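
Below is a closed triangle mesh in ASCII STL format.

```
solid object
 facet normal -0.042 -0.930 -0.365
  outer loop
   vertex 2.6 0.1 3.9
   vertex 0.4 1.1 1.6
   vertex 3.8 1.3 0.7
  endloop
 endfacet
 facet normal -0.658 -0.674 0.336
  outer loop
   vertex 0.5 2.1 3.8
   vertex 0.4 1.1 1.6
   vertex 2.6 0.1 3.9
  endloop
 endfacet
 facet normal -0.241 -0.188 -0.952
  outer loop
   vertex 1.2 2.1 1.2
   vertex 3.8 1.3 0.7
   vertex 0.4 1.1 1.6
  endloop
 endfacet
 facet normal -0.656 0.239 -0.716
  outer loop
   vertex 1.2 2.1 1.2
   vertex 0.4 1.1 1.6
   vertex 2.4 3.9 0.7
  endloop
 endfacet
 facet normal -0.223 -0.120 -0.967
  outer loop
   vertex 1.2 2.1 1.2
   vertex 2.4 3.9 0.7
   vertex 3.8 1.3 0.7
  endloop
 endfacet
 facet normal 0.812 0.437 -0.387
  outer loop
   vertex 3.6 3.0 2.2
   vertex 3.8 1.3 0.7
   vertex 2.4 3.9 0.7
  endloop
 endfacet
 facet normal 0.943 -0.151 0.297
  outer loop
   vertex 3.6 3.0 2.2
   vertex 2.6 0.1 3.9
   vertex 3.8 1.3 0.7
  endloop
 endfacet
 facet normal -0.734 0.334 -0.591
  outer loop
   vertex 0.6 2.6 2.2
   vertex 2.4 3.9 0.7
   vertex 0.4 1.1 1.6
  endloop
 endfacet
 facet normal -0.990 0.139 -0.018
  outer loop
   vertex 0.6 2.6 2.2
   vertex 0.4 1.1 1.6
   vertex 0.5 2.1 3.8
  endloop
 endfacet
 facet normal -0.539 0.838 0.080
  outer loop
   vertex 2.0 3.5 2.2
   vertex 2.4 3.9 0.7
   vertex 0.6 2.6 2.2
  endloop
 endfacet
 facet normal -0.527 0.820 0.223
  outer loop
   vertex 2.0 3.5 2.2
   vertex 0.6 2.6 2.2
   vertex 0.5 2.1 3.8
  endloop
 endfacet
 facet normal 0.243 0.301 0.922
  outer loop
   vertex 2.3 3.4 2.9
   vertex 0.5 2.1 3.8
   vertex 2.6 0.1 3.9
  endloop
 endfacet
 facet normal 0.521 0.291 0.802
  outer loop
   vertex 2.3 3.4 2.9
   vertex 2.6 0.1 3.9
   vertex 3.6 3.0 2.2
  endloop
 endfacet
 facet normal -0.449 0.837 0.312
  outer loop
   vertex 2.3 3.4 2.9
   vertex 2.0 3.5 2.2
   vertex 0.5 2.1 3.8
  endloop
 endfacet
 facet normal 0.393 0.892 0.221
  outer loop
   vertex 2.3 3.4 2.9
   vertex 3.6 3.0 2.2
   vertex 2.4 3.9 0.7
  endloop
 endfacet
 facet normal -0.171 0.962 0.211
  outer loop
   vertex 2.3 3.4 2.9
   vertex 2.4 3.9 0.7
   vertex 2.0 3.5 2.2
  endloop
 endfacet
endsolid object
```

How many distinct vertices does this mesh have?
10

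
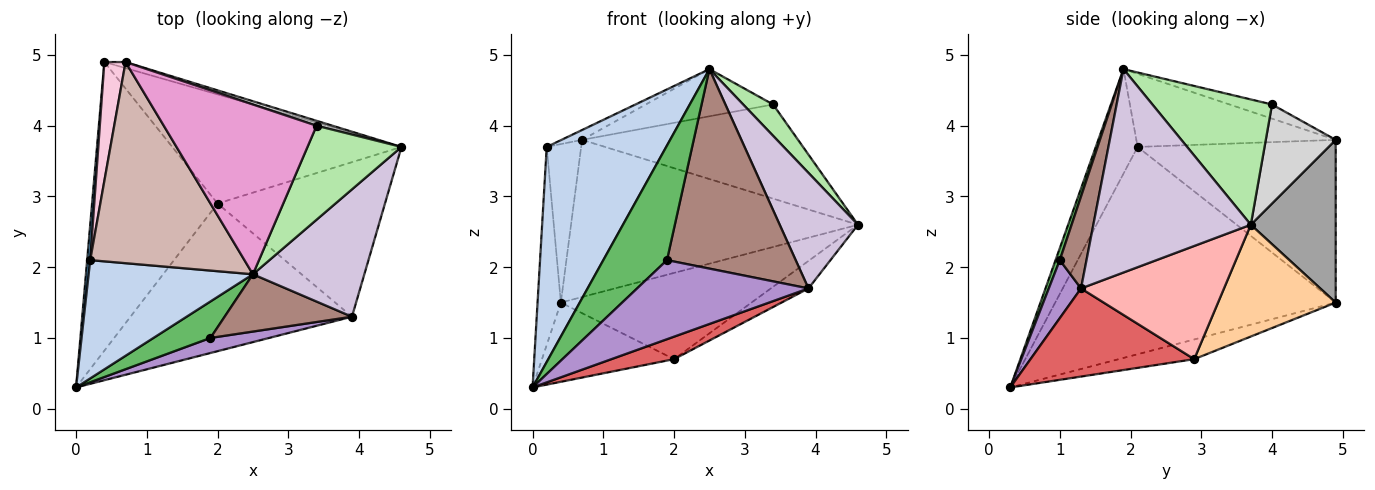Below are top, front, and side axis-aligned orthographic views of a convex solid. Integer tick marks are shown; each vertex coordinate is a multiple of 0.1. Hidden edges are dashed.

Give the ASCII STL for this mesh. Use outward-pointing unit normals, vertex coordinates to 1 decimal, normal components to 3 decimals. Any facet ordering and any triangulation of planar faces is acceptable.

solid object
 facet normal -0.996 0.083 0.015
  outer loop
   vertex 0.2 2.1 3.7
   vertex 0.4 4.9 1.5
   vertex 0.0 0.3 0.3
  endloop
 endfacet
 facet normal -0.293 -0.838 0.461
  outer loop
   vertex 0.2 2.1 3.7
   vertex 0.0 0.3 0.3
   vertex 2.5 1.9 4.8
  endloop
 endfacet
 facet normal -0.150 0.262 -0.953
  outer loop
   vertex 2.0 2.9 0.7
   vertex 0.0 0.3 0.3
   vertex 0.4 4.9 1.5
  endloop
 endfacet
 facet normal 0.357 0.579 -0.733
  outer loop
   vertex 2.0 2.9 0.7
   vertex 0.4 4.9 1.5
   vertex 4.6 3.7 2.6
  endloop
 endfacet
 facet normal 0.063 -0.951 0.303
  outer loop
   vertex 1.9 1.0 2.1
   vertex 2.5 1.9 4.8
   vertex 0.0 0.3 0.3
  endloop
 endfacet
 facet normal 0.784 -0.196 0.588
  outer loop
   vertex 3.4 4.0 4.3
   vertex 2.5 1.9 4.8
   vertex 4.6 3.7 2.6
  endloop
 endfacet
 facet normal 0.366 -0.140 -0.920
  outer loop
   vertex 3.9 1.3 1.7
   vertex 0.0 0.3 0.3
   vertex 2.0 2.9 0.7
  endloop
 endfacet
 facet normal 0.554 0.146 -0.820
  outer loop
   vertex 3.9 1.3 1.7
   vertex 2.0 2.9 0.7
   vertex 4.6 3.7 2.6
  endloop
 endfacet
 facet normal 0.182 -0.966 0.184
  outer loop
   vertex 3.9 1.3 1.7
   vertex 1.9 1.0 2.1
   vertex 0.0 0.3 0.3
  endloop
 endfacet
 facet normal 0.804 -0.400 0.440
  outer loop
   vertex 3.9 1.3 1.7
   vertex 4.6 3.7 2.6
   vertex 2.5 1.9 4.8
  endloop
 endfacet
 facet normal 0.196 -0.943 0.271
  outer loop
   vertex 3.9 1.3 1.7
   vertex 2.5 1.9 4.8
   vertex 1.9 1.0 2.1
  endloop
 endfacet
 facet normal -0.428 0.044 0.903
  outer loop
   vertex 0.7 4.9 3.8
   vertex 0.2 2.1 3.7
   vertex 2.5 1.9 4.8
  endloop
 endfacet
 facet normal -0.089 0.267 0.960
  outer loop
   vertex 0.7 4.9 3.8
   vertex 2.5 1.9 4.8
   vertex 3.4 4.0 4.3
  endloop
 endfacet
 facet normal -0.977 0.170 0.127
  outer loop
   vertex 0.7 4.9 3.8
   vertex 0.4 4.9 1.5
   vertex 0.2 2.1 3.7
  endloop
 endfacet
 facet normal 0.283 0.958 -0.037
  outer loop
   vertex 0.7 4.9 3.8
   vertex 4.6 3.7 2.6
   vertex 0.4 4.9 1.5
  endloop
 endfacet
 facet normal 0.308 0.950 0.049
  outer loop
   vertex 0.7 4.9 3.8
   vertex 3.4 4.0 4.3
   vertex 4.6 3.7 2.6
  endloop
 endfacet
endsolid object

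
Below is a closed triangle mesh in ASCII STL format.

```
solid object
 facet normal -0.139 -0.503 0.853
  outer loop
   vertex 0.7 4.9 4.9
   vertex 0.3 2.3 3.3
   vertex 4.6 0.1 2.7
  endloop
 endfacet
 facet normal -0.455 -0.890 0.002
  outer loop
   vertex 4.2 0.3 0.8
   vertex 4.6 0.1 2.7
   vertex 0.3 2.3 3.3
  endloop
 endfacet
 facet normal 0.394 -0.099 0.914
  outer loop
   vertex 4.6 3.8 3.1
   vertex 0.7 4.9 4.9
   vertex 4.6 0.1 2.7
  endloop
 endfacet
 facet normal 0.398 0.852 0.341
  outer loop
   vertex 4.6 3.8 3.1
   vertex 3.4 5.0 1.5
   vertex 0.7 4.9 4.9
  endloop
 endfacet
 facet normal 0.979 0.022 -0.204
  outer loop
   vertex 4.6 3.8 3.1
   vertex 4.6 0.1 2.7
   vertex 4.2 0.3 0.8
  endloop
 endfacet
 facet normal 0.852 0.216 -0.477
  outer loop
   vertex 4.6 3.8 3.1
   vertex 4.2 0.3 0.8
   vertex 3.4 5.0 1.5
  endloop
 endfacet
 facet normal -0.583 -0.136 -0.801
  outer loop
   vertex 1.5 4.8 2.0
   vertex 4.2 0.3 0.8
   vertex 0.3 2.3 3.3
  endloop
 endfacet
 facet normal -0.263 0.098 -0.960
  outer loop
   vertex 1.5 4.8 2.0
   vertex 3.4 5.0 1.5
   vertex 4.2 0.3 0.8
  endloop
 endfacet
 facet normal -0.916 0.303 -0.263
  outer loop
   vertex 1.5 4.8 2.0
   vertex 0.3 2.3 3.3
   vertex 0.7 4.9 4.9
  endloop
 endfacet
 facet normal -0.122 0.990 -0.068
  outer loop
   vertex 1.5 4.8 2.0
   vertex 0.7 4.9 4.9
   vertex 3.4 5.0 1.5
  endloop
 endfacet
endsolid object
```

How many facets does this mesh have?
10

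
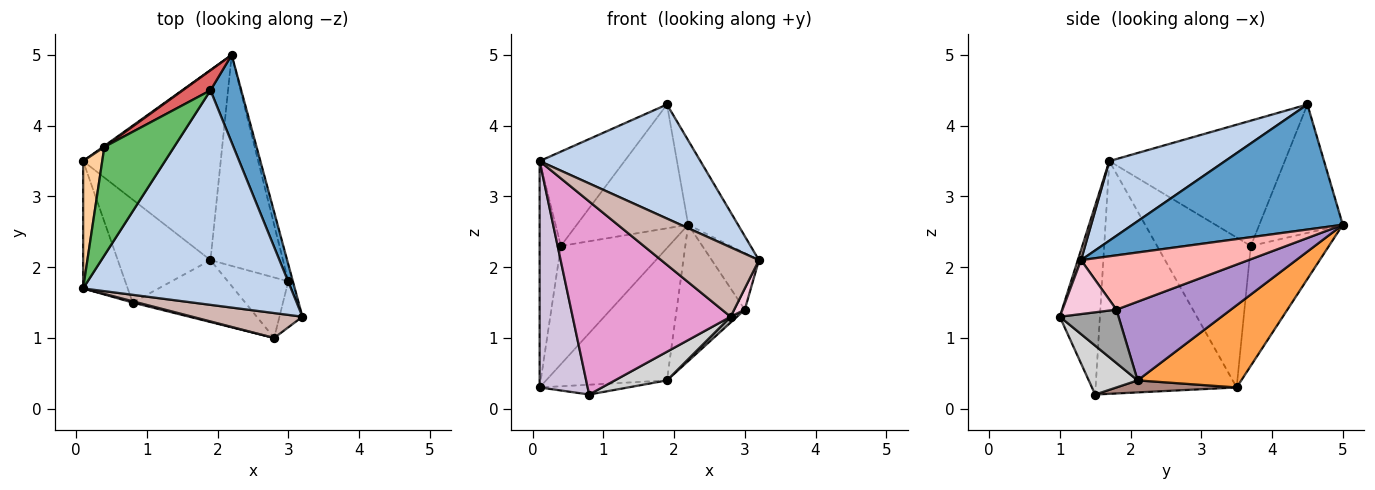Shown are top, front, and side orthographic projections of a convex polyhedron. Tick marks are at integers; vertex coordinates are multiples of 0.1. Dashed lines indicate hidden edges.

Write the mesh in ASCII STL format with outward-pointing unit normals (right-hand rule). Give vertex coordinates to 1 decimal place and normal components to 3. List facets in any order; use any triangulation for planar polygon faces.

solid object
 facet normal 0.946 0.224 0.233
  outer loop
   vertex 1.9 4.5 4.3
   vertex 3.2 1.3 2.1
   vertex 2.2 5.0 2.6
  endloop
 endfacet
 facet normal 0.320 -0.445 0.836
  outer loop
   vertex 0.1 1.7 3.5
   vertex 3.2 1.3 2.1
   vertex 1.9 4.5 4.3
  endloop
 endfacet
 facet normal 0.440 0.513 -0.737
  outer loop
   vertex 1.9 2.1 0.4
   vertex 0.1 3.5 0.3
   vertex 2.2 5.0 2.6
  endloop
 endfacet
 facet normal -0.968 0.219 0.123
  outer loop
   vertex 0.4 3.7 2.3
   vertex 0.1 3.5 0.3
   vertex 0.1 1.7 3.5
  endloop
 endfacet
 facet normal -0.805 0.389 0.448
  outer loop
   vertex 0.4 3.7 2.3
   vertex 0.1 1.7 3.5
   vertex 1.9 4.5 4.3
  endloop
 endfacet
 facet normal -0.586 0.810 0.007
  outer loop
   vertex 0.4 3.7 2.3
   vertex 2.2 5.0 2.6
   vertex 0.1 3.5 0.3
  endloop
 endfacet
 facet normal -0.595 0.794 0.128
  outer loop
   vertex 0.4 3.7 2.3
   vertex 1.9 4.5 4.3
   vertex 2.2 5.0 2.6
  endloop
 endfacet
 facet normal 0.959 0.270 -0.081
  outer loop
   vertex 3.0 1.8 1.4
   vertex 2.2 5.0 2.6
   vertex 3.2 1.3 2.1
  endloop
 endfacet
 facet normal 0.674 0.401 -0.621
  outer loop
   vertex 3.0 1.8 1.4
   vertex 1.9 2.1 0.4
   vertex 2.2 5.0 2.6
  endloop
 endfacet
 facet normal -0.931 -0.317 -0.178
  outer loop
   vertex 0.8 1.5 0.2
   vertex 0.1 1.7 3.5
   vertex 0.1 3.5 0.3
  endloop
 endfacet
 facet normal 0.128 0.094 -0.987
  outer loop
   vertex 0.8 1.5 0.2
   vertex 0.1 3.5 0.3
   vertex 1.9 2.1 0.4
  endloop
 endfacet
 facet normal 0.031 -0.941 0.337
  outer loop
   vertex 2.8 1.0 1.3
   vertex 3.2 1.3 2.1
   vertex 0.1 1.7 3.5
  endloop
 endfacet
 facet normal -0.246 -0.969 0.007
  outer loop
   vertex 2.8 1.0 1.3
   vertex 0.1 1.7 3.5
   vertex 0.8 1.5 0.2
  endloop
 endfacet
 facet normal 0.905 -0.178 -0.386
  outer loop
   vertex 2.8 1.0 1.3
   vertex 3.0 1.8 1.4
   vertex 3.2 1.3 2.1
  endloop
 endfacet
 facet normal 0.660 -0.072 -0.748
  outer loop
   vertex 2.8 1.0 1.3
   vertex 1.9 2.1 0.4
   vertex 3.0 1.8 1.4
  endloop
 endfacet
 facet normal 0.367 -0.391 -0.844
  outer loop
   vertex 2.8 1.0 1.3
   vertex 0.8 1.5 0.2
   vertex 1.9 2.1 0.4
  endloop
 endfacet
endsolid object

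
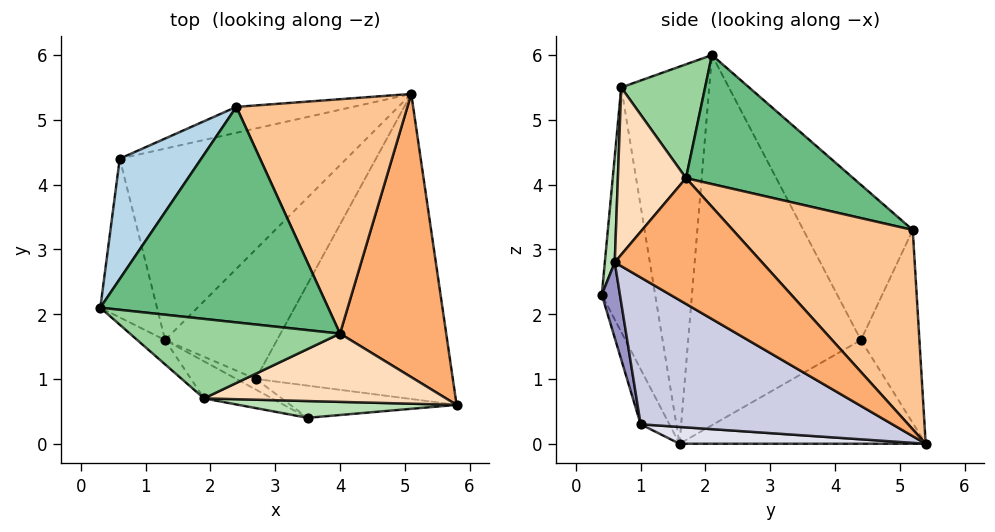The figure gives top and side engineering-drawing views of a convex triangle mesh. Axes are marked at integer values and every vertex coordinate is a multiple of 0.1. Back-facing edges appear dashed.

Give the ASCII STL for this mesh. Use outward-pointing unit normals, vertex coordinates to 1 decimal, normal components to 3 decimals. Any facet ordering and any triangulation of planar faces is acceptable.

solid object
 facet normal -0.976 -0.159 -0.149
  outer loop
   vertex 0.6 4.4 1.6
   vertex 1.3 1.6 0.0
   vertex 0.3 2.1 6.0
  endloop
 endfacet
 facet normal -0.384 0.384 -0.840
  outer loop
   vertex 0.6 4.4 1.6
   vertex 5.1 5.4 0.0
   vertex 1.3 1.6 0.0
  endloop
 endfacet
 facet normal -0.625 0.709 0.328
  outer loop
   vertex 2.4 5.2 3.3
   vertex 0.6 4.4 1.6
   vertex 0.3 2.1 6.0
  endloop
 endfacet
 facet normal -0.269 0.949 -0.162
  outer loop
   vertex 2.4 5.2 3.3
   vertex 5.1 5.4 0.0
   vertex 0.6 4.4 1.6
  endloop
 endfacet
 facet normal -0.666 -0.744 -0.049
  outer loop
   vertex 1.9 0.7 5.5
   vertex 0.3 2.1 6.0
   vertex 1.3 1.6 0.0
  endloop
 endfacet
 facet normal 0.687 0.438 0.580
  outer loop
   vertex 4.0 1.7 4.1
   vertex 5.8 0.6 2.8
   vertex 5.1 5.4 0.0
  endloop
 endfacet
 facet normal 0.680 0.444 0.583
  outer loop
   vertex 4.0 1.7 4.1
   vertex 5.1 5.4 0.0
   vertex 2.4 5.2 3.3
  endloop
 endfacet
 facet normal 0.568 -0.042 0.822
  outer loop
   vertex 4.0 1.7 4.1
   vertex 1.9 0.7 5.5
   vertex 5.8 0.6 2.8
  endloop
 endfacet
 facet normal 0.454 0.390 0.801
  outer loop
   vertex 4.0 1.7 4.1
   vertex 2.4 5.2 3.3
   vertex 0.3 2.1 6.0
  endloop
 endfacet
 facet normal 0.464 0.225 0.857
  outer loop
   vertex 4.0 1.7 4.1
   vertex 0.3 2.1 6.0
   vertex 1.9 0.7 5.5
  endloop
 endfacet
 facet normal 0.059 -0.991 0.123
  outer loop
   vertex 3.5 0.4 2.3
   vertex 5.8 0.6 2.8
   vertex 1.9 0.7 5.5
  endloop
 endfacet
 facet normal -0.387 -0.916 -0.108
  outer loop
   vertex 3.5 0.4 2.3
   vertex 1.9 0.7 5.5
   vertex 1.3 1.6 0.0
  endloop
 endfacet
 facet normal 0.155 -0.928 -0.340
  outer loop
   vertex 2.7 1.0 0.3
   vertex 5.8 0.6 2.8
   vertex 3.5 0.4 2.3
  endloop
 endfacet
 facet normal -0.367 -0.921 -0.130
  outer loop
   vertex 2.7 1.0 0.3
   vertex 3.5 0.4 2.3
   vertex 1.3 1.6 0.0
  endloop
 endfacet
 facet normal 0.558 -0.356 -0.749
  outer loop
   vertex 2.7 1.0 0.3
   vertex 5.1 5.4 0.0
   vertex 5.8 0.6 2.8
  endloop
 endfacet
 facet normal 0.147 -0.147 -0.978
  outer loop
   vertex 2.7 1.0 0.3
   vertex 1.3 1.6 0.0
   vertex 5.1 5.4 0.0
  endloop
 endfacet
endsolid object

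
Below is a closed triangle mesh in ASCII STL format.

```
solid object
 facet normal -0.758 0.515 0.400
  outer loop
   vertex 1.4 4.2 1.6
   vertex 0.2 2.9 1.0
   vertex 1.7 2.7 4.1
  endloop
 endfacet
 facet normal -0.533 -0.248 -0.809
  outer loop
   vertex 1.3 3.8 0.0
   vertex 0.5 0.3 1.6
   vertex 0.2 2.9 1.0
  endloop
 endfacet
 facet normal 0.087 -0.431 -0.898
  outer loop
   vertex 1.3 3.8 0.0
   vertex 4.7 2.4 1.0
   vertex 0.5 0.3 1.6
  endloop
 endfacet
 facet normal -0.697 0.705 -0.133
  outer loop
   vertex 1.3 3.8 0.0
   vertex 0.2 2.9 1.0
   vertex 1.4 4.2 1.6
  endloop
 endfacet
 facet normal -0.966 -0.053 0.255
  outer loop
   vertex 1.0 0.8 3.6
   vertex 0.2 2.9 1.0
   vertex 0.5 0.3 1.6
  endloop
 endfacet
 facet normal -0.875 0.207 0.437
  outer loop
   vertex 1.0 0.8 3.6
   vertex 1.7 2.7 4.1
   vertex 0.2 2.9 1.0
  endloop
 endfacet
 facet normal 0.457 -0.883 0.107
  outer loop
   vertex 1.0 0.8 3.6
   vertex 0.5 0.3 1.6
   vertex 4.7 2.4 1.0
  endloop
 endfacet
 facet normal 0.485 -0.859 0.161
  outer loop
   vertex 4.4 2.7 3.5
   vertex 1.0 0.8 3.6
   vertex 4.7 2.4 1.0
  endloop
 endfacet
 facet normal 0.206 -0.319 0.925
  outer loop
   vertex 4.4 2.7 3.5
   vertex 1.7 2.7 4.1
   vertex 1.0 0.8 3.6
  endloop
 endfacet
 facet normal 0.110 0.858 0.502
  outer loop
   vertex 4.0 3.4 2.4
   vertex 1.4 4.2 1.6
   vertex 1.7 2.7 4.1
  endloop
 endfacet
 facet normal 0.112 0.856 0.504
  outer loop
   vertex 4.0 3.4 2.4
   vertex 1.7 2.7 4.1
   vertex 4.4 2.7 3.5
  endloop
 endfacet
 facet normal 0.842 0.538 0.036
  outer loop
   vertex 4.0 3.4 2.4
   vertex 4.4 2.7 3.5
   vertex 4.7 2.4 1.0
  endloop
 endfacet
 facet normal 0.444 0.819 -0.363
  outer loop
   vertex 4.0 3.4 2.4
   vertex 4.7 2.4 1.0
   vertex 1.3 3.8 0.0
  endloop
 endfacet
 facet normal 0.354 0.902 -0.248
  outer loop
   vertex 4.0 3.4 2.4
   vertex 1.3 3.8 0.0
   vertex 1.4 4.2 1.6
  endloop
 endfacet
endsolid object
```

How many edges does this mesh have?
21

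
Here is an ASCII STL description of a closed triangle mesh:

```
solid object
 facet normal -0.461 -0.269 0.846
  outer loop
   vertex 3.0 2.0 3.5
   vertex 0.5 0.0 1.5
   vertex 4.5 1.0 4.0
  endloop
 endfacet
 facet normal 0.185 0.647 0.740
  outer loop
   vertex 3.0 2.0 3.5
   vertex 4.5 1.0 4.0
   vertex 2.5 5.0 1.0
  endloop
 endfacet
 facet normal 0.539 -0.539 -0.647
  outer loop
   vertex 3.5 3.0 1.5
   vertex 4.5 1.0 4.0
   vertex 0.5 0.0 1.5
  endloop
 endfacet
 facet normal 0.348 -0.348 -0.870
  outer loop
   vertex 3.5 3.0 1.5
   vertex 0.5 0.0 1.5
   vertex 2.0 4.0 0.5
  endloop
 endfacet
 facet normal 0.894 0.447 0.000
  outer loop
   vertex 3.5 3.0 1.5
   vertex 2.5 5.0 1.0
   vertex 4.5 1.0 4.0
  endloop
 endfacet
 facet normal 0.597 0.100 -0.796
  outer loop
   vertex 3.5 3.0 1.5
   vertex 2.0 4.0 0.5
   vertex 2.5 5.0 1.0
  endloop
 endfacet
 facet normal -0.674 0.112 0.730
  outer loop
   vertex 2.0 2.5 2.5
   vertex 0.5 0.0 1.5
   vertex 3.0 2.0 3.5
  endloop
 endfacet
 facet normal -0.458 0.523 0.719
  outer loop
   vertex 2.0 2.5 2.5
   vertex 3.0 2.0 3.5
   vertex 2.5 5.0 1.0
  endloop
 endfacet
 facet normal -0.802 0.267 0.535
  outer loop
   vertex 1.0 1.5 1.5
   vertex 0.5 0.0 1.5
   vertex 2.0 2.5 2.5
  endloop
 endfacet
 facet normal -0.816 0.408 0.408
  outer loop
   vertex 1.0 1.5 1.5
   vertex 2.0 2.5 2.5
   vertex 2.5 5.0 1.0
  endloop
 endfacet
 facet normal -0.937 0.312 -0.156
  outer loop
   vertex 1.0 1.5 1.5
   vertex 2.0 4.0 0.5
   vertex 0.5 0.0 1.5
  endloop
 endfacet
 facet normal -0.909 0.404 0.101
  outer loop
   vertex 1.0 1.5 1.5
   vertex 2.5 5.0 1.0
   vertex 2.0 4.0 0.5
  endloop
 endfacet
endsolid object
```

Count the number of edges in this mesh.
18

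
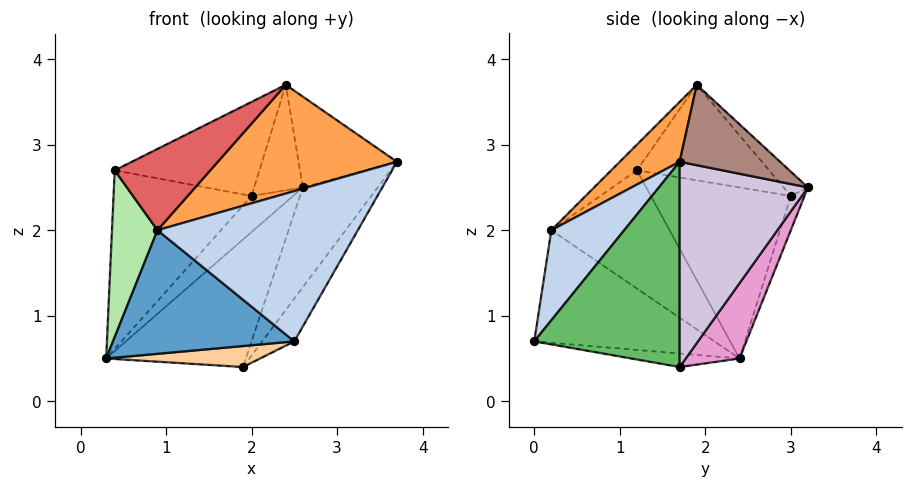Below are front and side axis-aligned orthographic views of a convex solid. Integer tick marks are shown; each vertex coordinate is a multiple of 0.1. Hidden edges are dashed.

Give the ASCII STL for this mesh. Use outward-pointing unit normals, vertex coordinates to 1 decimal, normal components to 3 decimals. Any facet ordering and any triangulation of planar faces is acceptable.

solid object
 facet normal -0.562 -0.565 -0.604
  outer loop
   vertex 0.9 0.2 2.0
   vertex 0.3 2.4 0.5
   vertex 2.5 0.0 0.7
  endloop
 endfacet
 facet normal 0.298 -0.818 0.492
  outer loop
   vertex 0.9 0.2 2.0
   vertex 2.5 0.0 0.7
   vertex 3.7 1.7 2.8
  endloop
 endfacet
 facet normal 0.264 -0.788 0.556
  outer loop
   vertex 0.9 0.2 2.0
   vertex 3.7 1.7 2.8
   vertex 2.4 1.9 3.7
  endloop
 endfacet
 facet normal -0.159 -0.226 -0.961
  outer loop
   vertex 1.9 1.7 0.4
   vertex 2.5 0.0 0.7
   vertex 0.3 2.4 0.5
  endloop
 endfacet
 facet normal 0.788 0.174 -0.591
  outer loop
   vertex 1.9 1.7 0.4
   vertex 3.7 1.7 2.8
   vertex 2.5 0.0 0.7
  endloop
 endfacet
 facet normal -0.922 -0.355 -0.152
  outer loop
   vertex 0.4 1.2 2.7
   vertex 0.3 2.4 0.5
   vertex 0.9 0.2 2.0
  endloop
 endfacet
 facet normal -0.166 -0.620 0.767
  outer loop
   vertex 0.4 1.2 2.7
   vertex 0.9 0.2 2.0
   vertex 2.4 1.9 3.7
  endloop
 endfacet
 facet normal -0.658 0.648 0.384
  outer loop
   vertex 0.4 1.2 2.7
   vertex 2.0 3.0 2.4
   vertex 0.3 2.4 0.5
  endloop
 endfacet
 facet normal -0.518 0.567 0.640
  outer loop
   vertex 0.4 1.2 2.7
   vertex 2.4 1.9 3.7
   vertex 2.0 3.0 2.4
  endloop
 endfacet
 facet normal 0.725 0.423 -0.544
  outer loop
   vertex 2.6 3.2 2.5
   vertex 3.7 1.7 2.8
   vertex 1.9 1.7 0.4
  endloop
 endfacet
 facet normal 0.537 0.526 0.659
  outer loop
   vertex 2.6 3.2 2.5
   vertex 2.4 1.9 3.7
   vertex 3.7 1.7 2.8
  endloop
 endfacet
 facet normal -0.333 0.667 0.667
  outer loop
   vertex 2.6 3.2 2.5
   vertex 2.0 3.0 2.4
   vertex 2.4 1.9 3.7
  endloop
 endfacet
 facet normal 0.282 0.734 -0.618
  outer loop
   vertex 2.6 3.2 2.5
   vertex 1.9 1.7 0.4
   vertex 0.3 2.4 0.5
  endloop
 endfacet
 facet normal -0.313 0.949 -0.020
  outer loop
   vertex 2.6 3.2 2.5
   vertex 0.3 2.4 0.5
   vertex 2.0 3.0 2.4
  endloop
 endfacet
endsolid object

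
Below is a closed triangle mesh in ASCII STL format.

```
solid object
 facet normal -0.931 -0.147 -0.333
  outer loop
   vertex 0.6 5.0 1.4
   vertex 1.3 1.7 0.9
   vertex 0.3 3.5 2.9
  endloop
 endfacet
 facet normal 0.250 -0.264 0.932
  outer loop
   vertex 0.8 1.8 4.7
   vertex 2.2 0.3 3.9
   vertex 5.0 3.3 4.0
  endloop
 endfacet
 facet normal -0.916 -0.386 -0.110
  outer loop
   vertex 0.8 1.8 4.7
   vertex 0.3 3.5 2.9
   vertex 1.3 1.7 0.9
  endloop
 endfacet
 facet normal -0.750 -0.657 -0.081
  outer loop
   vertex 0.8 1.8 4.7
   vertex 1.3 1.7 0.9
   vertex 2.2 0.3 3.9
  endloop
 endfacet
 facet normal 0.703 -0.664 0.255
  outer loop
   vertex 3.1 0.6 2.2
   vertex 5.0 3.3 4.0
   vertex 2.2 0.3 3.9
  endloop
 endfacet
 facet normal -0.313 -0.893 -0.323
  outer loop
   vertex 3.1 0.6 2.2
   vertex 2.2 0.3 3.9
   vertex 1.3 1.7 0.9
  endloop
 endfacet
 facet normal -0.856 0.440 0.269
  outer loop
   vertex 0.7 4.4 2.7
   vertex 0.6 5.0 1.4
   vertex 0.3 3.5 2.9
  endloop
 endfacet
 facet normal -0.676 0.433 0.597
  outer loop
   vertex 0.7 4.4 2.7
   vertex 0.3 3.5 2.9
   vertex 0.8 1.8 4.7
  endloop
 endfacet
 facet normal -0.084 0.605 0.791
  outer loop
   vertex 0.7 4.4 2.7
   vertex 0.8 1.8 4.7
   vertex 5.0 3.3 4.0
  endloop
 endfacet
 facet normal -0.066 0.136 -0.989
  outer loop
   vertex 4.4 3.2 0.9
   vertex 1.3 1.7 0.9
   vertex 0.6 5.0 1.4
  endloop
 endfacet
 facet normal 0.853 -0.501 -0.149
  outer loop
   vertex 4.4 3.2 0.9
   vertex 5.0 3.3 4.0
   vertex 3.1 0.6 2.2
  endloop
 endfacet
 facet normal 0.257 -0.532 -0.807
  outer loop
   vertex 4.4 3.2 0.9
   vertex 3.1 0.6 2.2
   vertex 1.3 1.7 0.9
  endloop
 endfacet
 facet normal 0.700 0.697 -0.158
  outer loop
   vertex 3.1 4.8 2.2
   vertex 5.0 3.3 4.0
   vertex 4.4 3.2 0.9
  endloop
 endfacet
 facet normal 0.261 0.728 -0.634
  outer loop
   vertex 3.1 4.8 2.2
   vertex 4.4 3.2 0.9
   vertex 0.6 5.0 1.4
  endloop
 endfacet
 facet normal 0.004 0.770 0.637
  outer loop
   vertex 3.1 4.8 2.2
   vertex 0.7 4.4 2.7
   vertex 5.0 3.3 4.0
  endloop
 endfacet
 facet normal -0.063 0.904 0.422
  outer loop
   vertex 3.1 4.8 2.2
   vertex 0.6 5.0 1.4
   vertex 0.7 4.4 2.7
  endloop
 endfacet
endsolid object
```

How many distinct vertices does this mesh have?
10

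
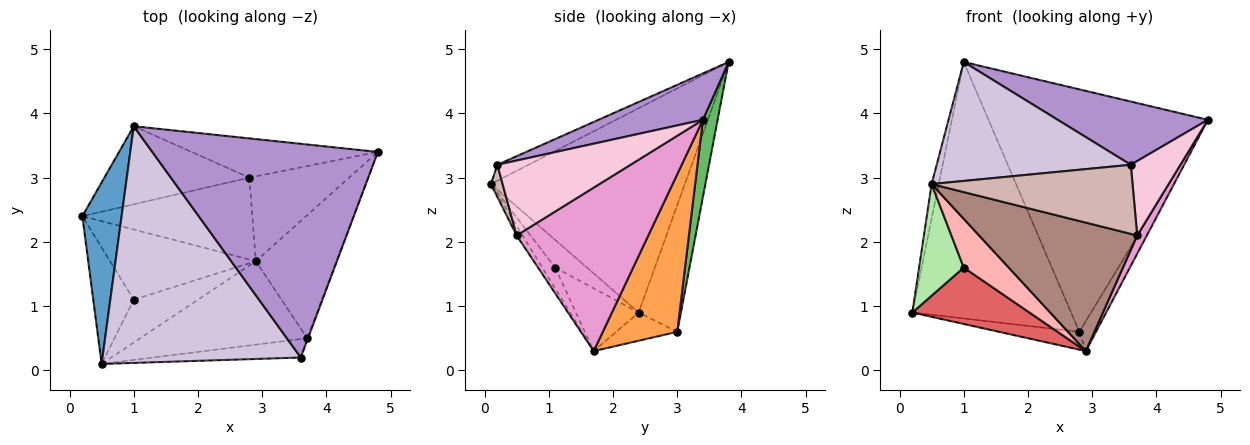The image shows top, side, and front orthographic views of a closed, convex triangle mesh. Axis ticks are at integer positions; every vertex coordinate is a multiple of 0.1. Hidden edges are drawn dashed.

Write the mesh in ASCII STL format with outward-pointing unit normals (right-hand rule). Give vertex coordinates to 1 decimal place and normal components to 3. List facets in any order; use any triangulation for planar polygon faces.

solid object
 facet normal -0.981 0.036 0.188
  outer loop
   vertex 1.0 3.8 4.8
   vertex 0.2 2.4 0.9
   vertex 0.5 0.1 2.9
  endloop
 endfacet
 facet normal -0.160 0.210 -0.964
  outer loop
   vertex 2.8 3.0 0.6
   vertex 2.9 1.7 0.3
   vertex 0.2 2.4 0.9
  endloop
 endfacet
 facet normal 0.830 0.185 -0.526
  outer loop
   vertex 2.8 3.0 0.6
   vertex 4.8 3.4 3.9
   vertex 2.9 1.7 0.3
  endloop
 endfacet
 facet normal -0.247 0.927 -0.282
  outer loop
   vertex 2.8 3.0 0.6
   vertex 0.2 2.4 0.9
   vertex 1.0 3.8 4.8
  endloop
 endfacet
 facet normal 0.066 0.985 -0.159
  outer loop
   vertex 2.8 3.0 0.6
   vertex 1.0 3.8 4.8
   vertex 4.8 3.4 3.9
  endloop
 endfacet
 facet normal -0.442 -0.621 -0.648
  outer loop
   vertex 1.0 1.1 1.6
   vertex 0.5 0.1 2.9
   vertex 0.2 2.4 0.9
  endloop
 endfacet
 facet normal -0.318 -0.594 -0.739
  outer loop
   vertex 1.0 1.1 1.6
   vertex 0.2 2.4 0.9
   vertex 2.9 1.7 0.3
  endloop
 endfacet
 facet normal -0.210 -0.734 -0.646
  outer loop
   vertex 1.0 1.1 1.6
   vertex 2.9 1.7 0.3
   vertex 0.5 0.1 2.9
  endloop
 endfacet
 facet normal 0.194 -0.278 0.941
  outer loop
   vertex 3.6 0.2 3.2
   vertex 4.8 3.4 3.9
   vertex 1.0 3.8 4.8
  endloop
 endfacet
 facet normal -0.072 -0.448 0.891
  outer loop
   vertex 3.6 0.2 3.2
   vertex 1.0 3.8 4.8
   vertex 0.5 0.1 2.9
  endloop
 endfacet
 facet normal -0.031 -0.838 -0.545
  outer loop
   vertex 3.7 0.5 2.1
   vertex 0.5 0.1 2.9
   vertex 2.9 1.7 0.3
  endloop
 endfacet
 facet normal 0.056 -0.965 -0.258
  outer loop
   vertex 3.7 0.5 2.1
   vertex 3.6 0.2 3.2
   vertex 0.5 0.1 2.9
  endloop
 endfacet
 facet normal 0.895 -0.065 -0.441
  outer loop
   vertex 3.7 0.5 2.1
   vertex 2.9 1.7 0.3
   vertex 4.8 3.4 3.9
  endloop
 endfacet
 facet normal 0.937 -0.349 -0.010
  outer loop
   vertex 3.7 0.5 2.1
   vertex 4.8 3.4 3.9
   vertex 3.6 0.2 3.2
  endloop
 endfacet
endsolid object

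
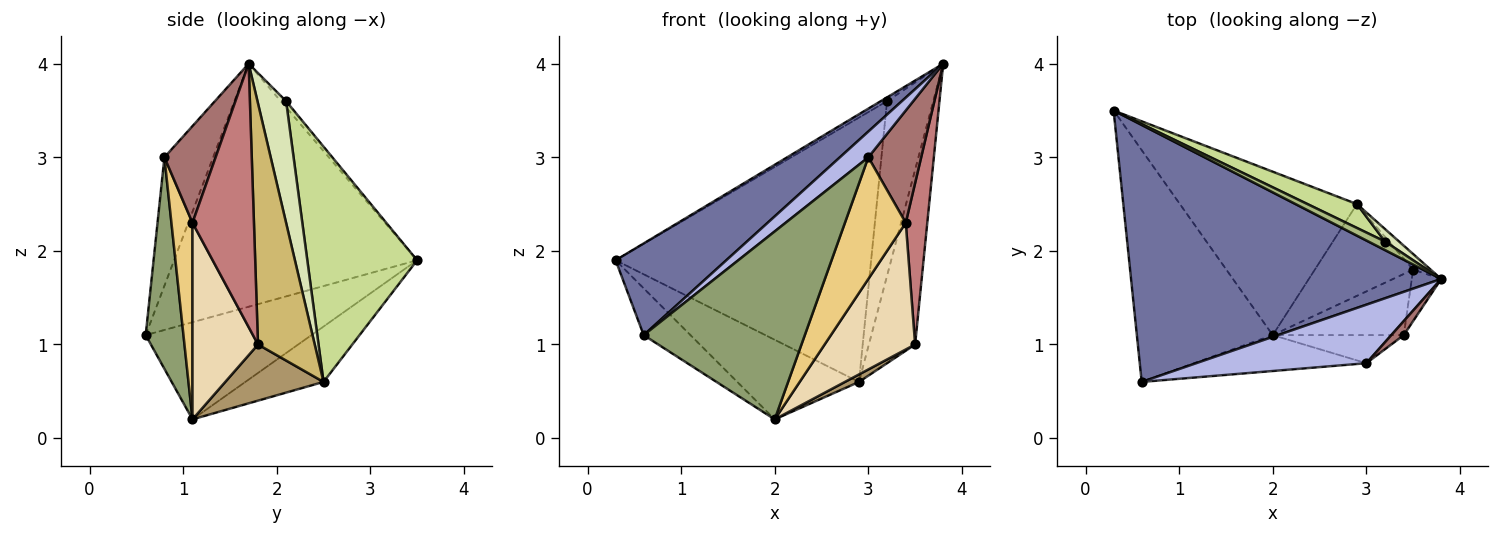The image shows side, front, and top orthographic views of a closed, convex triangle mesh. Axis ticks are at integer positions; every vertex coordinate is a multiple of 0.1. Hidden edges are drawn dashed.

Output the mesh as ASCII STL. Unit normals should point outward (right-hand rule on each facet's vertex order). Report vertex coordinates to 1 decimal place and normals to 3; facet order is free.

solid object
 facet normal -0.594 -0.270 0.758
  outer loop
   vertex 0.6 0.6 1.1
   vertex 3.8 1.7 4.0
   vertex 0.3 3.5 1.9
  endloop
 endfacet
 facet normal -0.574 0.162 -0.803
  outer loop
   vertex 2.0 1.1 0.2
   vertex 0.6 0.6 1.1
   vertex 0.3 3.5 1.9
  endloop
 endfacet
 facet normal -0.271 0.421 -0.866
  outer loop
   vertex 2.9 2.5 0.6
   vertex 2.0 1.1 0.2
   vertex 0.3 3.5 1.9
  endloop
 endfacet
 facet normal -0.569 -0.331 0.753
  outer loop
   vertex 3.0 0.8 3.0
   vertex 3.8 1.7 4.0
   vertex 0.6 0.6 1.1
  endloop
 endfacet
 facet normal 0.224 -0.957 -0.183
  outer loop
   vertex 3.0 0.8 3.0
   vertex 0.6 0.6 1.1
   vertex 2.0 1.1 0.2
  endloop
 endfacet
 facet normal -0.325 0.379 0.866
  outer loop
   vertex 3.2 2.1 3.6
   vertex 0.3 3.5 1.9
   vertex 3.8 1.7 4.0
  endloop
 endfacet
 facet normal 0.394 0.916 0.083
  outer loop
   vertex 3.2 2.1 3.6
   vertex 2.9 2.5 0.6
   vertex 0.3 3.5 1.9
  endloop
 endfacet
 facet normal 0.525 0.849 0.061
  outer loop
   vertex 3.2 2.1 3.6
   vertex 3.8 1.7 4.0
   vertex 2.9 2.5 0.6
  endloop
 endfacet
 facet normal 0.495 -0.071 -0.866
  outer loop
   vertex 3.5 1.8 1.0
   vertex 2.0 1.1 0.2
   vertex 2.9 2.5 0.6
  endloop
 endfacet
 facet normal 0.774 0.631 -0.056
  outer loop
   vertex 3.5 1.8 1.0
   vertex 2.9 2.5 0.6
   vertex 3.8 1.7 4.0
  endloop
 endfacet
 facet normal 0.320 -0.923 -0.213
  outer loop
   vertex 3.4 1.1 2.3
   vertex 3.0 0.8 3.0
   vertex 2.0 1.1 0.2
  endloop
 endfacet
 facet normal 0.546 -0.754 -0.364
  outer loop
   vertex 3.4 1.1 2.3
   vertex 2.0 1.1 0.2
   vertex 3.5 1.8 1.0
  endloop
 endfacet
 facet normal 0.693 -0.715 0.089
  outer loop
   vertex 3.4 1.1 2.3
   vertex 3.8 1.7 4.0
   vertex 3.0 0.8 3.0
  endloop
 endfacet
 facet normal 0.939 -0.329 -0.105
  outer loop
   vertex 3.4 1.1 2.3
   vertex 3.5 1.8 1.0
   vertex 3.8 1.7 4.0
  endloop
 endfacet
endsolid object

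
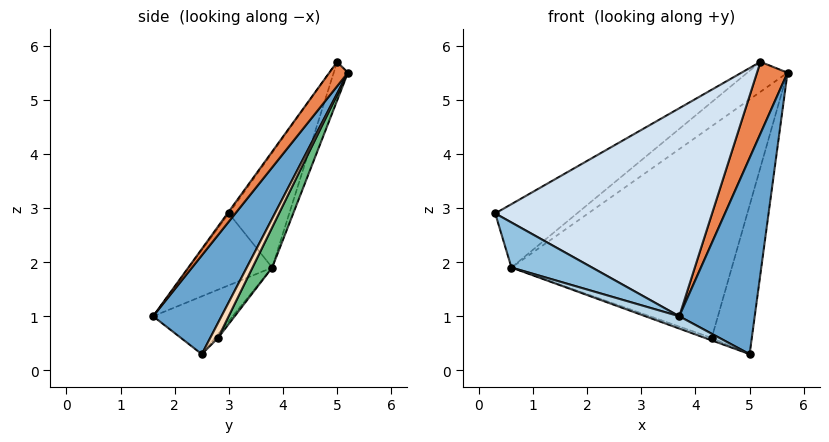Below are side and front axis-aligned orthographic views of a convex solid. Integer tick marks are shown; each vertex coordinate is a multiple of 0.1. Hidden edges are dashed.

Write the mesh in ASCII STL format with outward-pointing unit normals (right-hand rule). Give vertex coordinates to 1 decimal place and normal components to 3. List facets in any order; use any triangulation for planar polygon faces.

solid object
 facet normal 0.644 -0.711 0.282
  outer loop
   vertex 5.0 2.5 0.3
   vertex 5.7 5.2 5.5
   vertex 3.7 1.6 1.0
  endloop
 endfacet
 facet normal -0.568 -0.551 -0.611
  outer loop
   vertex 0.6 3.8 1.9
   vertex 3.7 1.6 1.0
   vertex 0.3 3.0 2.9
  endloop
 endfacet
 facet normal -0.379 -0.161 -0.911
  outer loop
   vertex 0.6 3.8 1.9
   vertex 5.0 2.5 0.3
   vertex 3.7 1.6 1.0
  endloop
 endfacet
 facet normal -0.005 -0.809 0.587
  outer loop
   vertex 5.2 5.0 5.7
   vertex 0.3 3.0 2.9
   vertex 3.7 1.6 1.0
  endloop
 endfacet
 facet normal 0.476 -0.778 0.411
  outer loop
   vertex 5.2 5.0 5.7
   vertex 3.7 1.6 1.0
   vertex 5.7 5.2 5.5
  endloop
 endfacet
 facet normal -0.539 0.729 0.422
  outer loop
   vertex 5.2 5.0 5.7
   vertex 0.6 3.8 1.9
   vertex 0.3 3.0 2.9
  endloop
 endfacet
 facet normal -0.332 0.937 0.106
  outer loop
   vertex 5.2 5.0 5.7
   vertex 5.7 5.2 5.5
   vertex 0.6 3.8 1.9
  endloop
 endfacet
 facet normal 0.169 0.865 -0.472
  outer loop
   vertex 4.3 2.8 0.6
   vertex 5.7 5.2 5.5
   vertex 5.0 2.5 0.3
  endloop
 endfacet
 facet normal 0.079 0.886 -0.457
  outer loop
   vertex 4.3 2.8 0.6
   vertex 0.6 3.8 1.9
   vertex 5.7 5.2 5.5
  endloop
 endfacet
 facet normal -0.194 0.430 -0.882
  outer loop
   vertex 4.3 2.8 0.6
   vertex 5.0 2.5 0.3
   vertex 0.6 3.8 1.9
  endloop
 endfacet
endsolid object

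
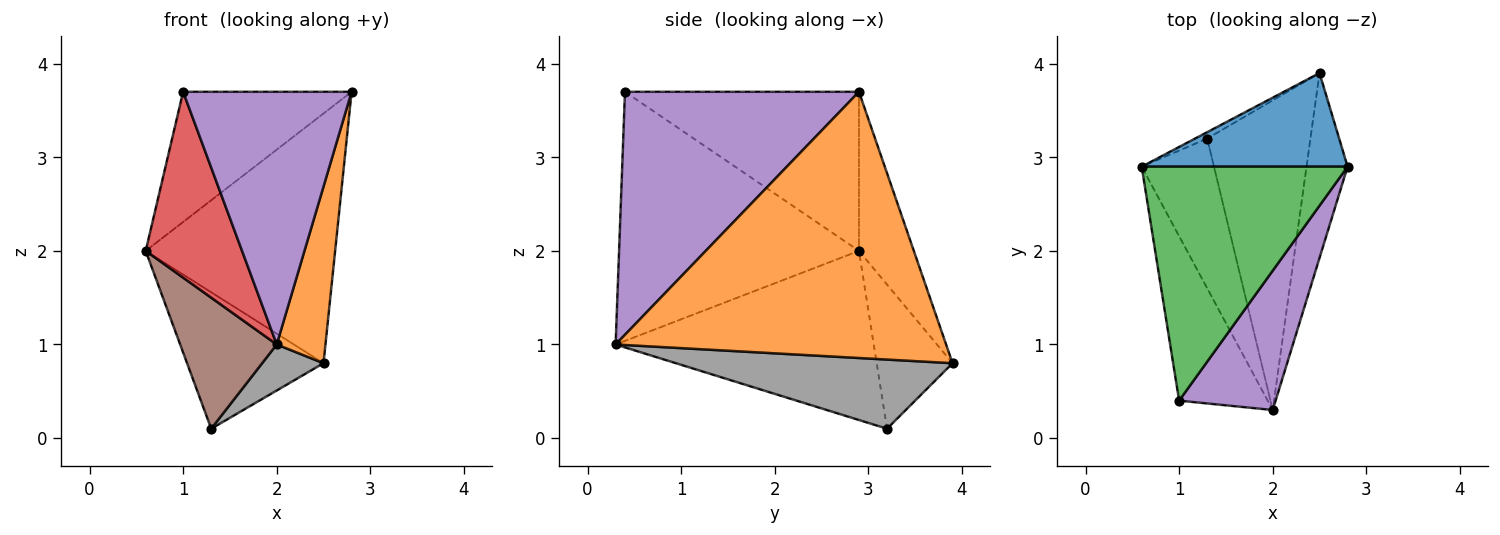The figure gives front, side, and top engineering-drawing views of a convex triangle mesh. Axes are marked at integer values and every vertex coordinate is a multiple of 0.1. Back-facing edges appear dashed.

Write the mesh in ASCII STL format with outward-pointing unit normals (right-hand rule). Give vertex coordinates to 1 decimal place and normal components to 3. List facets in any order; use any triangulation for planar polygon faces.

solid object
 facet normal -0.262 0.904 0.339
  outer loop
   vertex 2.5 3.9 0.8
   vertex 0.6 2.9 2.0
   vertex 2.8 2.9 3.7
  endloop
 endfacet
 facet normal 0.978 -0.144 -0.151
  outer loop
   vertex 2.5 3.9 0.8
   vertex 2.8 2.9 3.7
   vertex 2.0 0.3 1.0
  endloop
 endfacet
 facet normal -0.560 0.403 0.724
  outer loop
   vertex 1.0 0.4 3.7
   vertex 2.8 2.9 3.7
   vertex 0.6 2.9 2.0
  endloop
 endfacet
 facet normal -0.881 -0.354 -0.313
  outer loop
   vertex 1.0 0.4 3.7
   vertex 0.6 2.9 2.0
   vertex 2.0 0.3 1.0
  endloop
 endfacet
 facet normal 0.772 -0.556 0.307
  outer loop
   vertex 1.0 0.4 3.7
   vertex 2.0 0.3 1.0
   vertex 2.8 2.9 3.7
  endloop
 endfacet
 facet normal -0.870 -0.325 -0.372
  outer loop
   vertex 1.3 3.2 0.1
   vertex 2.0 0.3 1.0
   vertex 0.6 2.9 2.0
  endloop
 endfacet
 facet normal -0.486 0.873 -0.041
  outer loop
   vertex 1.3 3.2 0.1
   vertex 0.6 2.9 2.0
   vertex 2.5 3.9 0.8
  endloop
 endfacet
 facet normal 0.552 -0.123 -0.825
  outer loop
   vertex 1.3 3.2 0.1
   vertex 2.5 3.9 0.8
   vertex 2.0 0.3 1.0
  endloop
 endfacet
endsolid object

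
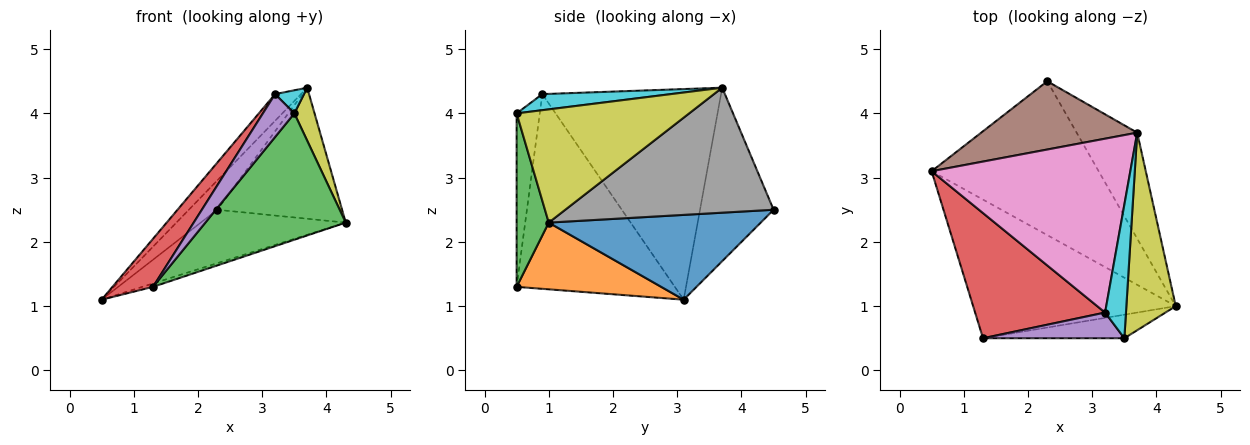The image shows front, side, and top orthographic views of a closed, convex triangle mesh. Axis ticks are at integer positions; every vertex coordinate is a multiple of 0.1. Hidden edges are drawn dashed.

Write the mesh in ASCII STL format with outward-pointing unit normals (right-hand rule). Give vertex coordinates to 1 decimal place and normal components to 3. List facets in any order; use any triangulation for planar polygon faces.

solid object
 facet normal 0.432 0.296 -0.852
  outer loop
   vertex 2.3 4.5 2.5
   vertex 4.3 1.0 2.3
   vertex 0.5 3.1 1.1
  endloop
 endfacet
 facet normal 0.313 0.023 -0.950
  outer loop
   vertex 1.3 0.5 1.3
   vertex 0.5 3.1 1.1
   vertex 4.3 1.0 2.3
  endloop
 endfacet
 facet normal 0.219 -0.959 -0.179
  outer loop
   vertex 1.3 0.5 1.3
   vertex 4.3 1.0 2.3
   vertex 3.5 0.5 4.0
  endloop
 endfacet
 facet normal -0.813 -0.209 0.543
  outer loop
   vertex 3.2 0.9 4.3
   vertex 0.5 3.1 1.1
   vertex 1.3 0.5 1.3
  endloop
 endfacet
 facet normal -0.533 -0.726 0.435
  outer loop
   vertex 3.2 0.9 4.3
   vertex 1.3 0.5 1.3
   vertex 3.5 0.5 4.0
  endloop
 endfacet
 facet normal -0.715 0.276 0.643
  outer loop
   vertex 3.7 3.7 4.4
   vertex 2.3 4.5 2.5
   vertex 0.5 3.1 1.1
  endloop
 endfacet
 facet normal -0.723 0.105 0.682
  outer loop
   vertex 3.7 3.7 4.4
   vertex 0.5 3.1 1.1
   vertex 3.2 0.9 4.3
  endloop
 endfacet
 facet normal 0.792 0.475 -0.384
  outer loop
   vertex 3.7 3.7 4.4
   vertex 4.3 1.0 2.3
   vertex 2.3 4.5 2.5
  endloop
 endfacet
 facet normal 0.911 -0.107 0.398
  outer loop
   vertex 3.7 3.7 4.4
   vertex 3.5 0.5 4.0
   vertex 4.3 1.0 2.3
  endloop
 endfacet
 facet normal 0.604 -0.136 0.785
  outer loop
   vertex 3.7 3.7 4.4
   vertex 3.2 0.9 4.3
   vertex 3.5 0.5 4.0
  endloop
 endfacet
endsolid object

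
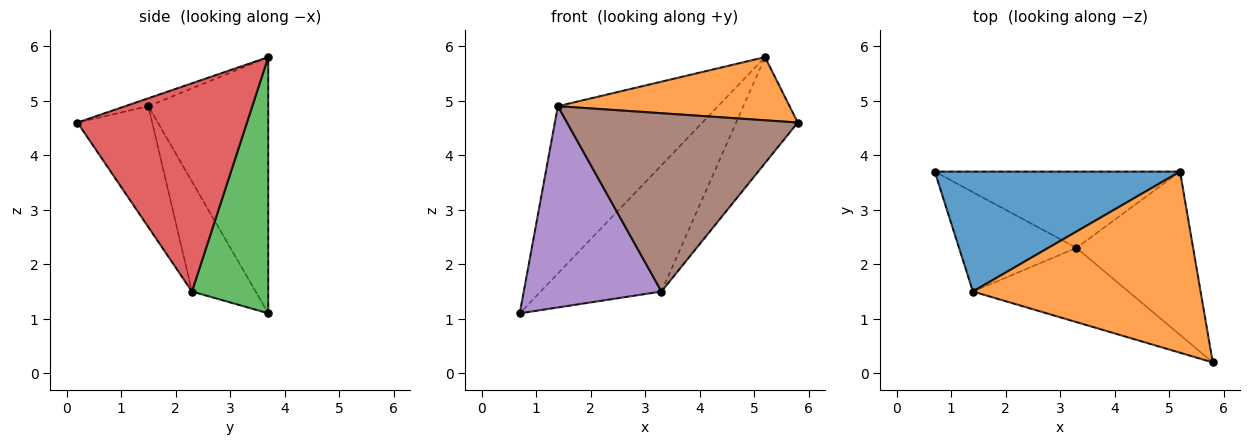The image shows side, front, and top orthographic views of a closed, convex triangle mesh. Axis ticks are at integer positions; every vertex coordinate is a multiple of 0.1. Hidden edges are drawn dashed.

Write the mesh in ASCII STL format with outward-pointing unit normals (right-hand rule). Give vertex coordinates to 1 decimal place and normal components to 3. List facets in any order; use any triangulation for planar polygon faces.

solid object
 facet normal -0.520 0.694 0.498
  outer loop
   vertex 1.4 1.5 4.9
   vertex 5.2 3.7 5.8
   vertex 0.7 3.7 1.1
  endloop
 endfacet
 facet normal -0.033 -0.329 0.944
  outer loop
   vertex 1.4 1.5 4.9
   vertex 5.8 0.2 4.6
   vertex 5.2 3.7 5.8
  endloop
 endfacet
 facet normal 0.475 0.753 -0.455
  outer loop
   vertex 3.3 2.3 1.5
   vertex 0.7 3.7 1.1
   vertex 5.2 3.7 5.8
  endloop
 endfacet
 facet normal 0.832 0.302 -0.466
  outer loop
   vertex 3.3 2.3 1.5
   vertex 5.2 3.7 5.8
   vertex 5.8 0.2 4.6
  endloop
 endfacet
 facet normal -0.383 -0.828 -0.409
  outer loop
   vertex 3.3 2.3 1.5
   vertex 1.4 1.5 4.9
   vertex 0.7 3.7 1.1
  endloop
 endfacet
 facet normal -0.286 -0.885 -0.368
  outer loop
   vertex 3.3 2.3 1.5
   vertex 5.8 0.2 4.6
   vertex 1.4 1.5 4.9
  endloop
 endfacet
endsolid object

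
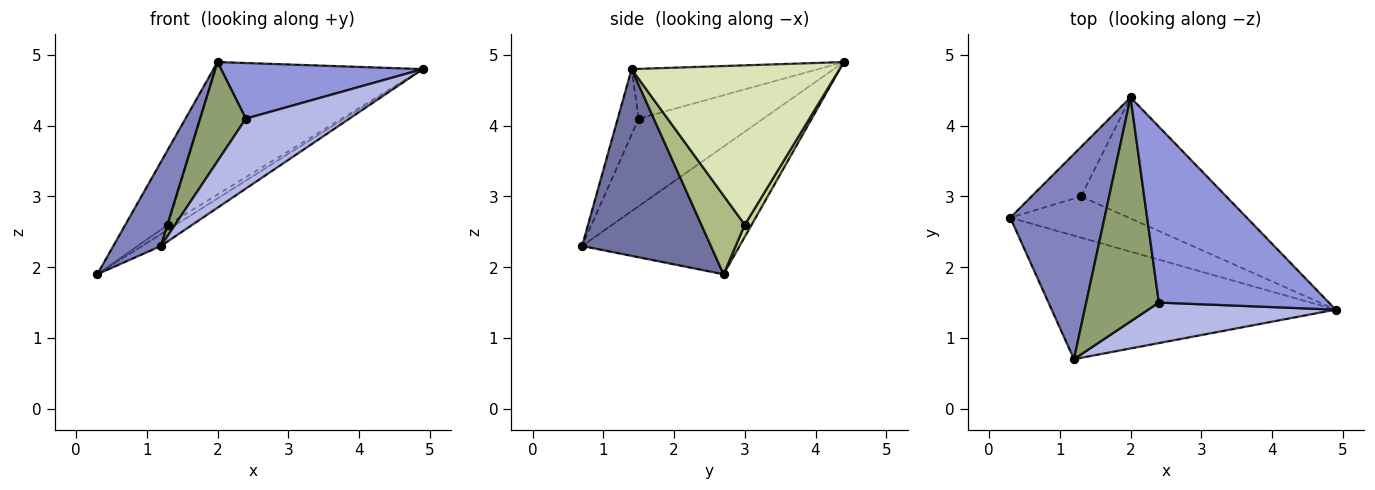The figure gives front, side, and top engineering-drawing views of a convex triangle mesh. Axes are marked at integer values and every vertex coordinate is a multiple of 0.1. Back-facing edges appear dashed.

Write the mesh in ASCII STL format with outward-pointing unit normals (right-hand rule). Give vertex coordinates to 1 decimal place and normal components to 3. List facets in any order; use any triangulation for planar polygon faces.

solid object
 facet normal 0.548 0.080 -0.833
  outer loop
   vertex 1.2 0.7 2.3
   vertex 0.3 2.7 1.9
   vertex 4.9 1.4 4.8
  endloop
 endfacet
 facet normal -0.782 -0.236 0.577
  outer loop
   vertex 1.2 0.7 2.3
   vertex 2.0 4.4 4.9
   vertex 0.3 2.7 1.9
  endloop
 endfacet
 facet normal -0.269 -0.290 0.918
  outer loop
   vertex 2.4 1.5 4.1
   vertex 4.9 1.4 4.8
   vertex 2.0 4.4 4.9
  endloop
 endfacet
 facet normal -0.172 -0.852 0.494
  outer loop
   vertex 2.4 1.5 4.1
   vertex 1.2 0.7 2.3
   vertex 4.9 1.4 4.8
  endloop
 endfacet
 facet normal -0.741 -0.272 0.615
  outer loop
   vertex 2.4 1.5 4.1
   vertex 2.0 4.4 4.9
   vertex 1.2 0.7 2.3
  endloop
 endfacet
 facet normal 0.551 0.099 -0.829
  outer loop
   vertex 1.3 3.0 2.6
   vertex 4.9 1.4 4.8
   vertex 0.3 2.7 1.9
  endloop
 endfacet
 facet normal 0.133 0.828 -0.545
  outer loop
   vertex 1.3 3.0 2.6
   vertex 0.3 2.7 1.9
   vertex 2.0 4.4 4.9
  endloop
 endfacet
 facet normal 0.595 0.593 -0.542
  outer loop
   vertex 1.3 3.0 2.6
   vertex 2.0 4.4 4.9
   vertex 4.9 1.4 4.8
  endloop
 endfacet
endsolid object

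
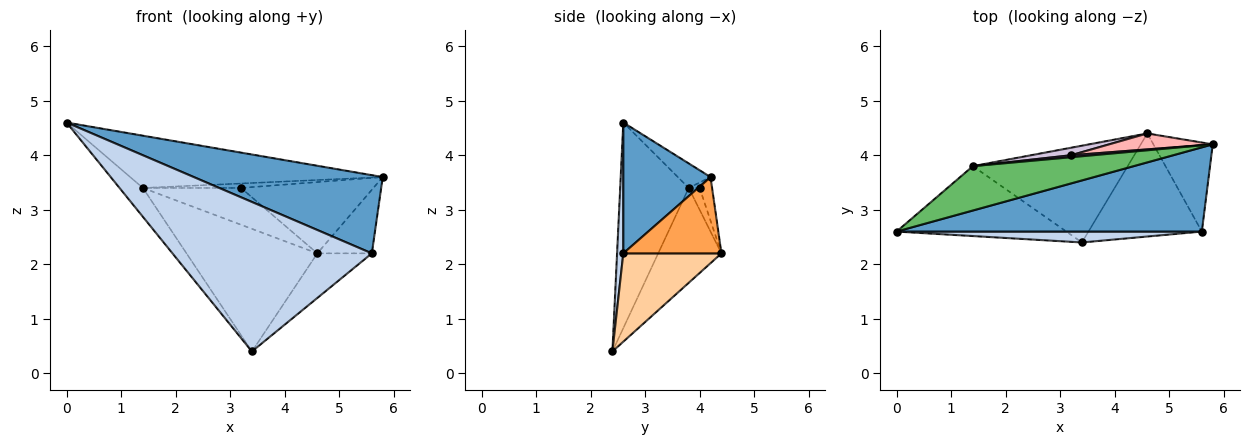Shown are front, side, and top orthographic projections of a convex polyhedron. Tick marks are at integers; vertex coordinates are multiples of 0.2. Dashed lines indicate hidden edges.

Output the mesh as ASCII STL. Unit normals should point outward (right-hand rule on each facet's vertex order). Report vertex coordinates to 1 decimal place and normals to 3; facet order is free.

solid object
 facet normal 0.300 -0.649 0.699
  outer loop
   vertex 5.6 2.6 2.2
   vertex 5.8 4.2 3.6
   vertex 0.0 2.6 4.6
  endloop
 endfacet
 facet normal 0.031 -0.997 0.073
  outer loop
   vertex 5.6 2.6 2.2
   vertex 0.0 2.6 4.6
   vertex 3.4 2.4 0.4
  endloop
 endfacet
 facet normal 0.723 0.402 -0.562
  outer loop
   vertex 5.6 2.6 2.2
   vertex 4.6 4.4 2.2
   vertex 5.8 4.2 3.6
  endloop
 endfacet
 facet normal 0.582 0.323 -0.747
  outer loop
   vertex 5.6 2.6 2.2
   vertex 3.4 2.4 0.4
   vertex 4.6 4.4 2.2
  endloop
 endfacet
 facet normal -0.098 0.759 0.644
  outer loop
   vertex 1.4 3.8 3.4
   vertex 0.0 2.6 4.6
   vertex 5.8 4.2 3.6
  endloop
 endfacet
 facet normal -0.746 0.254 -0.616
  outer loop
   vertex 1.4 3.8 3.4
   vertex 3.4 2.4 0.4
   vertex 0.0 2.6 4.6
  endloop
 endfacet
 facet normal -0.355 0.734 -0.579
  outer loop
   vertex 1.4 3.8 3.4
   vertex 4.6 4.4 2.2
   vertex 3.4 2.4 0.4
  endloop
 endfacet
 facet normal -0.091 0.972 0.217
  outer loop
   vertex 3.2 4.0 3.4
   vertex 5.8 4.2 3.6
   vertex 4.6 4.4 2.2
  endloop
 endfacet
 facet normal -0.101 0.909 0.404
  outer loop
   vertex 3.2 4.0 3.4
   vertex 1.4 3.8 3.4
   vertex 5.8 4.2 3.6
  endloop
 endfacet
 facet normal -0.108 0.974 0.198
  outer loop
   vertex 3.2 4.0 3.4
   vertex 4.6 4.4 2.2
   vertex 1.4 3.8 3.4
  endloop
 endfacet
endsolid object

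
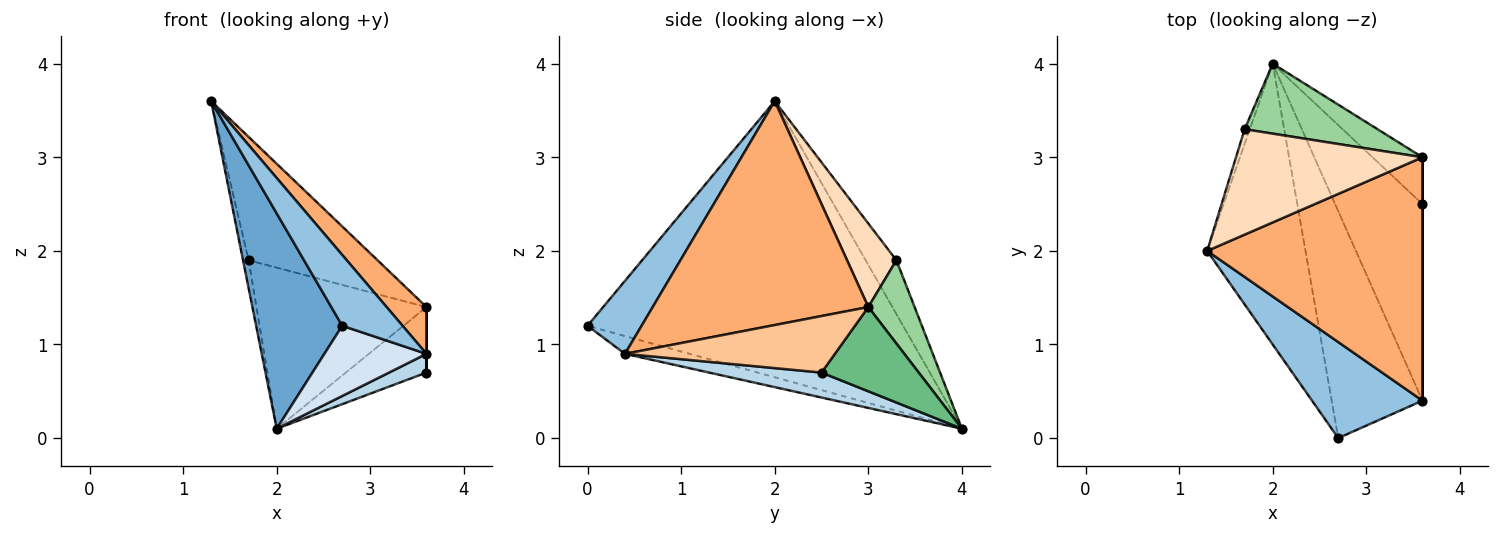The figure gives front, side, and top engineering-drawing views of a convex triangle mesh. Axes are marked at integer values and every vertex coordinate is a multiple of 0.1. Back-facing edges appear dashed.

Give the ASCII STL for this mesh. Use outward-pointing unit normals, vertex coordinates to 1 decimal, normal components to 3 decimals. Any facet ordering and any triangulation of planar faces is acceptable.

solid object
 facet normal -0.912 -0.249 -0.325
  outer loop
   vertex 2.0 4.0 0.1
   vertex 2.7 0.0 1.2
   vertex 1.3 2.0 3.6
  endloop
 endfacet
 facet normal 0.470 -0.524 0.711
  outer loop
   vertex 3.6 0.4 0.9
   vertex 1.3 2.0 3.6
   vertex 2.7 0.0 1.2
  endloop
 endfacet
 facet normal 0.274 -0.091 -0.958
  outer loop
   vertex 3.6 0.4 0.9
   vertex 2.0 4.0 0.1
   vertex 3.6 2.5 0.7
  endloop
 endfacet
 facet normal -0.184 -0.290 -0.939
  outer loop
   vertex 3.6 0.4 0.9
   vertex 2.7 0.0 1.2
   vertex 2.0 4.0 0.1
  endloop
 endfacet
 facet normal -0.979 0.179 -0.094
  outer loop
   vertex 1.7 3.3 1.9
   vertex 2.0 4.0 0.1
   vertex 1.3 2.0 3.6
  endloop
 endfacet
 facet normal 0.715 -0.132 0.687
  outer loop
   vertex 3.6 3.0 1.4
   vertex 1.3 2.0 3.6
   vertex 3.6 0.4 0.9
  endloop
 endfacet
 facet normal 1.000 0.000 0.000
  outer loop
   vertex 3.6 3.0 1.4
   vertex 3.6 0.4 0.9
   vertex 3.6 2.5 0.7
  endloop
 endfacet
 facet normal 0.279 0.730 0.624
  outer loop
   vertex 3.6 3.0 1.4
   vertex 1.7 3.3 1.9
   vertex 1.3 2.0 3.6
  endloop
 endfacet
 facet normal 0.700 0.581 -0.415
  outer loop
   vertex 3.6 3.0 1.4
   vertex 3.6 2.5 0.7
   vertex 2.0 4.0 0.1
  endloop
 endfacet
 facet normal 0.242 0.890 0.386
  outer loop
   vertex 3.6 3.0 1.4
   vertex 2.0 4.0 0.1
   vertex 1.7 3.3 1.9
  endloop
 endfacet
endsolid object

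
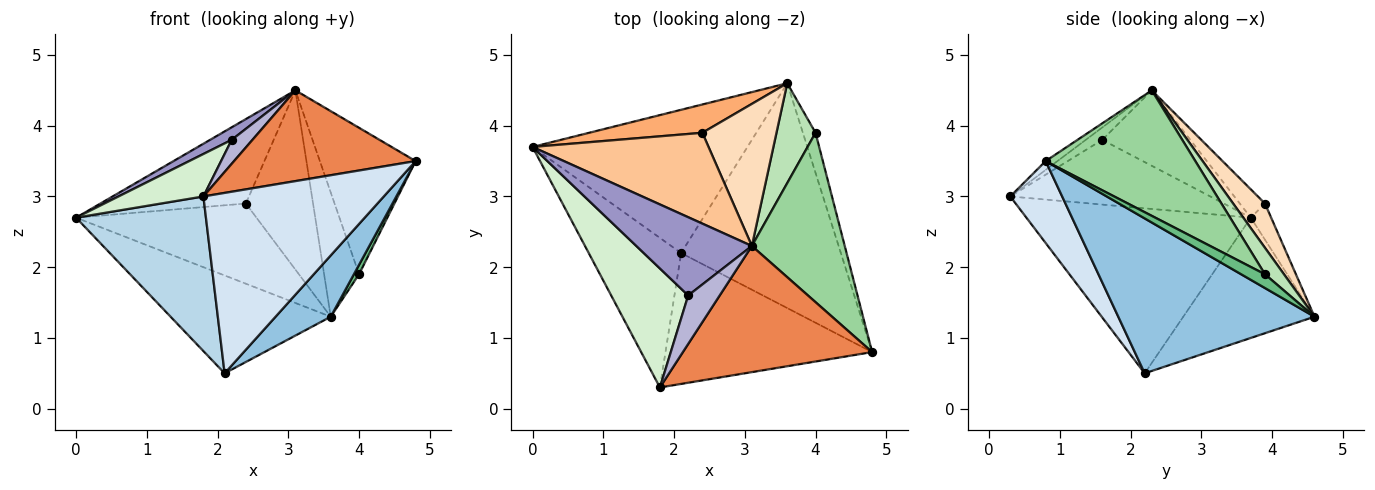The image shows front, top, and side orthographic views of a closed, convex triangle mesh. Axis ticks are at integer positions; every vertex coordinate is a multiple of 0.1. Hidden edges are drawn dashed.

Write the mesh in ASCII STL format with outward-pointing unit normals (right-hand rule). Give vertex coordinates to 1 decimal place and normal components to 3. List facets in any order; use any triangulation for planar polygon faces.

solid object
 facet normal -0.420 0.512 -0.750
  outer loop
   vertex 2.1 2.2 0.5
   vertex 0.0 3.7 2.7
   vertex 3.6 4.6 1.3
  endloop
 endfacet
 facet normal 0.683 -0.192 -0.705
  outer loop
   vertex 2.1 2.2 0.5
   vertex 3.6 4.6 1.3
   vertex 4.8 0.8 3.5
  endloop
 endfacet
 facet normal -0.779 -0.451 -0.436
  outer loop
   vertex 1.8 0.3 3.0
   vertex 0.0 3.7 2.7
   vertex 2.1 2.2 0.5
  endloop
 endfacet
 facet normal 0.227 -0.788 -0.572
  outer loop
   vertex 1.8 0.3 3.0
   vertex 2.1 2.2 0.5
   vertex 4.8 0.8 3.5
  endloop
 endfacet
 facet normal -0.038 -0.584 0.811
  outer loop
   vertex 3.1 2.3 4.5
   vertex 1.8 0.3 3.0
   vertex 4.8 0.8 3.5
  endloop
 endfacet
 facet normal -0.106 0.938 0.331
  outer loop
   vertex 2.4 3.9 2.9
   vertex 3.6 4.6 1.3
   vertex 0.0 3.7 2.7
  endloop
 endfacet
 facet normal -0.117 0.676 0.727
  outer loop
   vertex 2.4 3.9 2.9
   vertex 0.0 3.7 2.7
   vertex 3.1 2.3 4.5
  endloop
 endfacet
 facet normal 0.348 0.735 0.582
  outer loop
   vertex 2.4 3.9 2.9
   vertex 3.1 2.3 4.5
   vertex 3.6 4.6 1.3
  endloop
 endfacet
 facet normal 0.727 -0.157 -0.668
  outer loop
   vertex 4.0 3.9 1.9
   vertex 4.8 0.8 3.5
   vertex 3.6 4.6 1.3
  endloop
 endfacet
 facet normal 0.715 0.457 0.529
  outer loop
   vertex 4.0 3.9 1.9
   vertex 3.1 2.3 4.5
   vertex 4.8 0.8 3.5
  endloop
 endfacet
 facet normal 0.391 0.718 0.577
  outer loop
   vertex 4.0 3.9 1.9
   vertex 3.6 4.6 1.3
   vertex 3.1 2.3 4.5
  endloop
 endfacet
 facet normal -0.621 -0.263 0.738
  outer loop
   vertex 2.2 1.6 3.8
   vertex 0.0 3.7 2.7
   vertex 1.8 0.3 3.0
  endloop
 endfacet
 facet normal -0.542 -0.133 0.830
  outer loop
   vertex 2.2 1.6 3.8
   vertex 3.1 2.3 4.5
   vertex 0.0 3.7 2.7
  endloop
 endfacet
 facet normal -0.332 -0.418 0.845
  outer loop
   vertex 2.2 1.6 3.8
   vertex 1.8 0.3 3.0
   vertex 3.1 2.3 4.5
  endloop
 endfacet
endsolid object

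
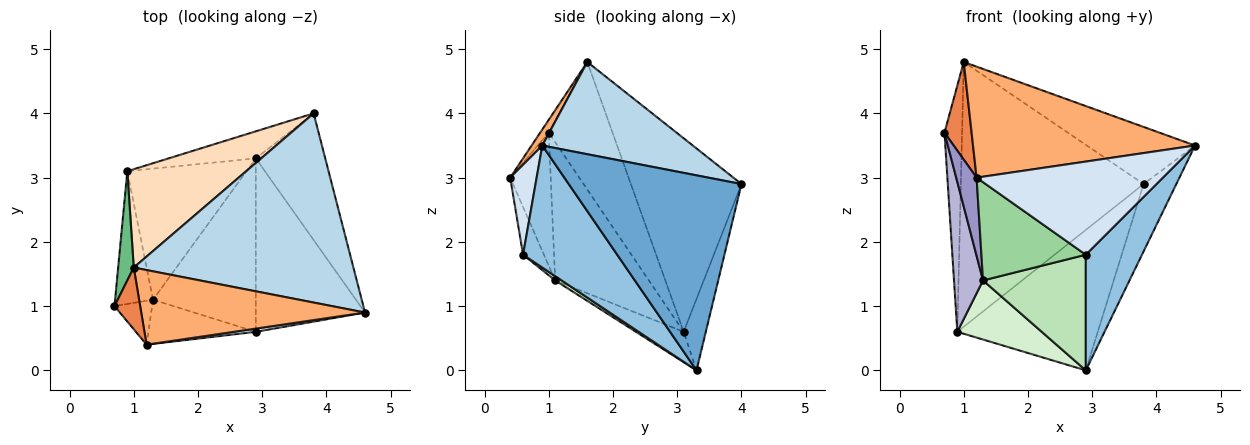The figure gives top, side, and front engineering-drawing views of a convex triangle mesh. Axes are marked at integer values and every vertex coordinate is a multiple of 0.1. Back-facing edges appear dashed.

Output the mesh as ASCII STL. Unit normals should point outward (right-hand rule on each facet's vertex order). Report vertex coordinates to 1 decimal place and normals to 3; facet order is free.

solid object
 facet normal 0.927 0.175 -0.330
  outer loop
   vertex 2.9 3.3 0.0
   vertex 3.8 4.0 2.9
   vertex 4.6 0.9 3.5
  endloop
 endfacet
 facet normal 0.681 -0.406 -0.609
  outer loop
   vertex 2.9 0.6 1.8
   vertex 2.9 3.3 0.0
   vertex 4.6 0.9 3.5
  endloop
 endfacet
 facet normal 0.373 0.268 0.888
  outer loop
   vertex 1.0 1.6 4.8
   vertex 4.6 0.9 3.5
   vertex 3.8 4.0 2.9
  endloop
 endfacet
 facet normal 0.140 -0.989 0.034
  outer loop
   vertex 1.2 0.4 3.0
   vertex 2.9 0.6 1.8
   vertex 4.6 0.9 3.5
  endloop
 endfacet
 facet normal -0.258 -0.817 0.516
  outer loop
   vertex 1.2 0.4 3.0
   vertex 1.0 1.6 4.8
   vertex 0.7 1.0 3.7
  endloop
 endfacet
 facet normal 0.040 -0.829 0.557
  outer loop
   vertex 1.2 0.4 3.0
   vertex 4.6 0.9 3.5
   vertex 1.0 1.6 4.8
  endloop
 endfacet
 facet normal -0.153 0.970 -0.187
  outer loop
   vertex 0.9 3.1 0.6
   vertex 3.8 4.0 2.9
   vertex 2.9 3.3 0.0
  endloop
 endfacet
 facet normal -0.493 0.815 0.303
  outer loop
   vertex 0.9 3.1 0.6
   vertex 1.0 1.6 4.8
   vertex 3.8 4.0 2.9
  endloop
 endfacet
 facet normal -0.957 0.264 0.117
  outer loop
   vertex 0.9 3.1 0.6
   vertex 0.7 1.0 3.7
   vertex 1.0 1.6 4.8
  endloop
 endfacet
 facet normal -0.179 -0.897 -0.404
  outer loop
   vertex 1.3 1.1 1.4
   vertex 2.9 0.6 1.8
   vertex 1.2 0.4 3.0
  endloop
 endfacet
 facet normal 0.035 -0.554 -0.832
  outer loop
   vertex 1.3 1.1 1.4
   vertex 2.9 3.3 0.0
   vertex 2.9 0.6 1.8
  endloop
 endfacet
 facet normal -0.226 -0.400 -0.888
  outer loop
   vertex 1.3 1.1 1.4
   vertex 0.9 3.1 0.6
   vertex 2.9 3.3 0.0
  endloop
 endfacet
 facet normal -0.866 -0.436 -0.245
  outer loop
   vertex 1.3 1.1 1.4
   vertex 1.2 0.4 3.0
   vertex 0.7 1.0 3.7
  endloop
 endfacet
 facet normal -0.924 -0.286 -0.253
  outer loop
   vertex 1.3 1.1 1.4
   vertex 0.7 1.0 3.7
   vertex 0.9 3.1 0.6
  endloop
 endfacet
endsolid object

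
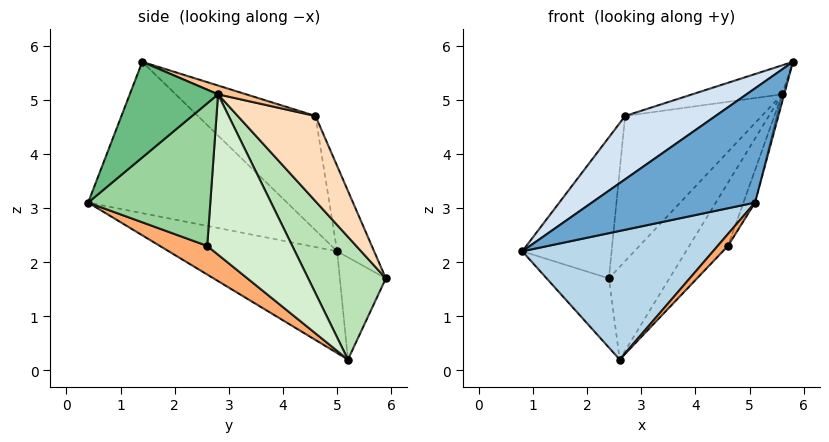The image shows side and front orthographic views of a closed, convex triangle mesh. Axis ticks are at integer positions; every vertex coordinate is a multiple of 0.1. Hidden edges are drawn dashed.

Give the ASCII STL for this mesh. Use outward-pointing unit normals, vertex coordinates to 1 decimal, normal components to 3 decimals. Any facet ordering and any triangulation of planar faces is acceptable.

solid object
 facet normal -0.704 -0.578 0.412
  outer loop
   vertex 5.1 0.4 3.1
   vertex 5.8 1.4 5.7
   vertex 0.8 5.0 2.2
  endloop
 endfacet
 facet normal -0.541 0.732 -0.414
  outer loop
   vertex 2.6 5.2 0.2
   vertex 0.8 5.0 2.2
   vertex 2.4 5.9 1.7
  endloop
 endfacet
 facet normal -0.550 -0.623 -0.557
  outer loop
   vertex 2.6 5.2 0.2
   vertex 5.1 0.4 3.1
   vertex 0.8 5.0 2.2
  endloop
 endfacet
 facet normal -0.707 -0.545 0.451
  outer loop
   vertex 2.7 4.6 4.7
   vertex 0.8 5.0 2.2
   vertex 5.8 1.4 5.7
  endloop
 endfacet
 facet normal -0.350 0.846 0.402
  outer loop
   vertex 2.7 4.6 4.7
   vertex 2.4 5.9 1.7
   vertex 0.8 5.0 2.2
  endloop
 endfacet
 facet normal 0.628 -0.136 -0.766
  outer loop
   vertex 4.6 2.6 2.3
   vertex 5.1 0.4 3.1
   vertex 2.6 5.2 0.2
  endloop
 endfacet
 facet normal 0.127 0.406 0.905
  outer loop
   vertex 5.6 2.8 5.1
   vertex 2.7 4.6 4.7
   vertex 5.8 1.4 5.7
  endloop
 endfacet
 facet normal 0.470 0.826 0.311
  outer loop
   vertex 5.6 2.8 5.1
   vertex 2.4 5.9 1.7
   vertex 2.7 4.6 4.7
  endloop
 endfacet
 facet normal 0.963 0.023 -0.268
  outer loop
   vertex 5.6 2.8 5.1
   vertex 5.8 1.4 5.7
   vertex 5.1 0.4 3.1
  endloop
 endfacet
 facet normal 0.936 0.089 -0.341
  outer loop
   vertex 5.6 2.8 5.1
   vertex 5.1 0.4 3.1
   vertex 4.6 2.6 2.3
  endloop
 endfacet
 facet normal 0.776 0.605 -0.179
  outer loop
   vertex 5.6 2.8 5.1
   vertex 2.6 5.2 0.2
   vertex 2.4 5.9 1.7
  endloop
 endfacet
 facet normal 0.858 0.390 -0.334
  outer loop
   vertex 5.6 2.8 5.1
   vertex 4.6 2.6 2.3
   vertex 2.6 5.2 0.2
  endloop
 endfacet
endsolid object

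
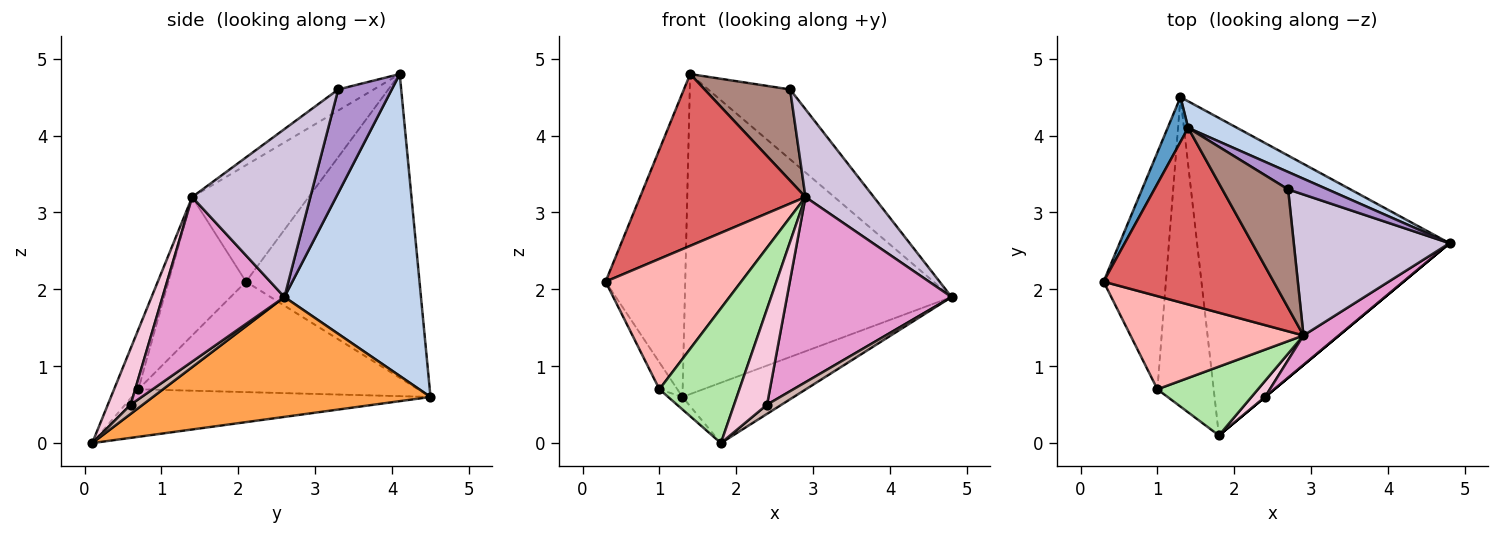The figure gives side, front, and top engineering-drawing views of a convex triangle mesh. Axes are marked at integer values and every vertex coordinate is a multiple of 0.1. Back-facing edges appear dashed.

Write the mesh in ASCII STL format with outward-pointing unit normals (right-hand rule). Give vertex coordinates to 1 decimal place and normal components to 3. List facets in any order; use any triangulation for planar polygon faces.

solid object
 facet normal -0.907 0.416 0.061
  outer loop
   vertex 1.4 4.1 4.8
   vertex 1.3 4.5 0.6
   vertex 0.3 2.1 2.1
  endloop
 endfacet
 facet normal 0.455 0.888 0.074
  outer loop
   vertex 1.4 4.1 4.8
   vertex 4.8 2.6 1.9
   vertex 1.3 4.5 0.6
  endloop
 endfacet
 facet normal 0.423 0.169 -0.890
  outer loop
   vertex 1.8 0.1 0.0
   vertex 1.3 4.5 0.6
   vertex 4.8 2.6 1.9
  endloop
 endfacet
 facet normal -0.870 0.056 -0.491
  outer loop
   vertex 1.0 0.7 0.7
   vertex 0.3 2.1 2.1
   vertex 1.3 4.5 0.6
  endloop
 endfacet
 facet normal -0.645 0.031 -0.764
  outer loop
   vertex 1.0 0.7 0.7
   vertex 1.3 4.5 0.6
   vertex 1.8 0.1 0.0
  endloop
 endfacet
 facet normal -0.261 -0.860 0.439
  outer loop
   vertex 2.9 1.4 3.2
   vertex 1.0 0.7 0.7
   vertex 1.8 0.1 0.0
  endloop
 endfacet
 facet normal -0.441 -0.626 0.643
  outer loop
   vertex 2.9 1.4 3.2
   vertex 1.4 4.1 4.8
   vertex 0.3 2.1 2.1
  endloop
 endfacet
 facet normal -0.422 -0.738 0.527
  outer loop
   vertex 2.9 1.4 3.2
   vertex 0.3 2.1 2.1
   vertex 1.0 0.7 0.7
  endloop
 endfacet
 facet normal 0.536 0.819 0.204
  outer loop
   vertex 2.7 3.3 4.6
   vertex 4.8 2.6 1.9
   vertex 1.4 4.1 4.8
  endloop
 endfacet
 facet normal 0.675 -0.390 0.626
  outer loop
   vertex 2.7 3.3 4.6
   vertex 2.9 1.4 3.2
   vertex 4.8 2.6 1.9
  endloop
 endfacet
 facet normal -0.246 -0.592 0.768
  outer loop
   vertex 2.7 3.3 4.6
   vertex 1.4 4.1 4.8
   vertex 2.9 1.4 3.2
  endloop
 endfacet
 facet normal 0.640 -0.768 0.000
  outer loop
   vertex 2.4 0.6 0.5
   vertex 1.8 0.1 0.0
   vertex 4.8 2.6 1.9
  endloop
 endfacet
 facet normal 0.590 -0.797 0.127
  outer loop
   vertex 2.4 0.6 0.5
   vertex 4.8 2.6 1.9
   vertex 2.9 1.4 3.2
  endloop
 endfacet
 facet normal 0.564 -0.814 0.137
  outer loop
   vertex 2.4 0.6 0.5
   vertex 2.9 1.4 3.2
   vertex 1.8 0.1 0.0
  endloop
 endfacet
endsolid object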